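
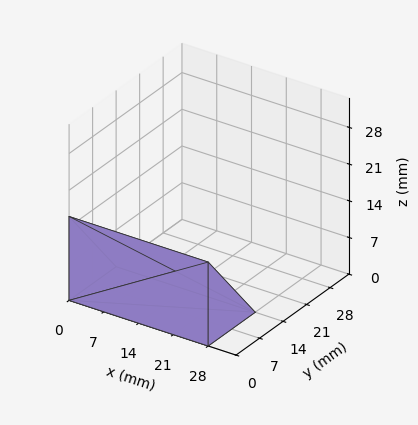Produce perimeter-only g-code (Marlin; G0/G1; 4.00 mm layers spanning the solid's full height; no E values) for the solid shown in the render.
Reading the render: the shape is a wedge (ramp): 28 × 14 mm base, rising to 16 mm along the y=0 edge and sloping linearly to z=0 at y=14 (dimensions read to the nearest mm from the axis ticks). For the g-code, the solid's height is divided into equal slices at the stated Δz and each level perimeter traced with G1 moves after a G0 lift.

; perimeter-only toolpath
G21 ; units = mm
G90 ; absolute positioning
G28 ; home
; layer 1
G0 Z4.00
G0 X0.00 Y0.00
G1 X28.00 Y0.00
G1 X28.00 Y10.50
G1 X0.00 Y10.50
G1 X0.00 Y0.00
; layer 2
G0 Z8.00
G0 X0.00 Y0.00
G1 X28.00 Y0.00
G1 X28.00 Y7.00
G1 X0.00 Y7.00
G1 X0.00 Y0.00
; layer 3
G0 Z12.00
G0 X0.00 Y0.00
G1 X28.00 Y0.00
G1 X28.00 Y3.50
G1 X0.00 Y3.50
G1 X0.00 Y0.00
M2 ; end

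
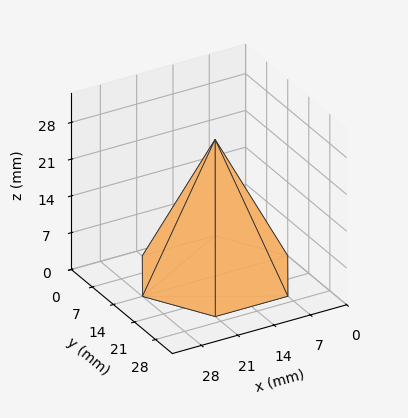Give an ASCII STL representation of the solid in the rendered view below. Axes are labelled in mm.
Reading the render: the shape is a regular 6-sided pyramid, base circumscribed radius ≈ 14 mm, apex at z ≈ 26 mm (dimensions read to the nearest mm from the axis ticks). For the STL, each face is triangulated and given an outward normal.

solid part
  facet normal 0.0000 0.0000 -1.0000
    outer loop
      vertex 7.00 26.12 0.00
      vertex 21.00 26.12 0.00
      vertex 28.00 14.00 0.00
    endloop
  endfacet
  facet normal 0.0000 0.0000 -1.0000
    outer loop
      vertex 0.00 14.00 0.00
      vertex 7.00 26.12 0.00
      vertex 28.00 14.00 0.00
    endloop
  endfacet
  facet normal 0.0000 0.0000 -1.0000
    outer loop
      vertex 7.00 1.88 0.00
      vertex 0.00 14.00 0.00
      vertex 28.00 14.00 0.00
    endloop
  endfacet
  facet normal 0.0000 0.0000 -1.0000
    outer loop
      vertex 21.00 1.88 0.00
      vertex 7.00 1.88 0.00
      vertex 28.00 14.00 0.00
    endloop
  endfacet
  facet normal 0.7848 0.4533 0.4226
    outer loop
      vertex 28.00 14.00 0.00
      vertex 21.00 26.12 0.00
      vertex 14.00 14.00 26.00
    endloop
  endfacet
  facet normal 0.0000 0.9064 0.4225
    outer loop
      vertex 21.00 26.12 0.00
      vertex 7.00 26.12 0.00
      vertex 14.00 14.00 26.00
    endloop
  endfacet
  facet normal -0.7848 0.4533 0.4226
    outer loop
      vertex 7.00 26.12 0.00
      vertex 0.00 14.00 0.00
      vertex 14.00 14.00 26.00
    endloop
  endfacet
  facet normal -0.7848 -0.4533 0.4226
    outer loop
      vertex 0.00 14.00 0.00
      vertex 7.00 1.88 0.00
      vertex 14.00 14.00 26.00
    endloop
  endfacet
  facet normal 0.0000 -0.9064 0.4225
    outer loop
      vertex 7.00 1.88 0.00
      vertex 21.00 1.88 0.00
      vertex 14.00 14.00 26.00
    endloop
  endfacet
  facet normal 0.7848 -0.4533 0.4226
    outer loop
      vertex 21.00 1.88 0.00
      vertex 28.00 14.00 0.00
      vertex 14.00 14.00 26.00
    endloop
  endfacet
endsolid part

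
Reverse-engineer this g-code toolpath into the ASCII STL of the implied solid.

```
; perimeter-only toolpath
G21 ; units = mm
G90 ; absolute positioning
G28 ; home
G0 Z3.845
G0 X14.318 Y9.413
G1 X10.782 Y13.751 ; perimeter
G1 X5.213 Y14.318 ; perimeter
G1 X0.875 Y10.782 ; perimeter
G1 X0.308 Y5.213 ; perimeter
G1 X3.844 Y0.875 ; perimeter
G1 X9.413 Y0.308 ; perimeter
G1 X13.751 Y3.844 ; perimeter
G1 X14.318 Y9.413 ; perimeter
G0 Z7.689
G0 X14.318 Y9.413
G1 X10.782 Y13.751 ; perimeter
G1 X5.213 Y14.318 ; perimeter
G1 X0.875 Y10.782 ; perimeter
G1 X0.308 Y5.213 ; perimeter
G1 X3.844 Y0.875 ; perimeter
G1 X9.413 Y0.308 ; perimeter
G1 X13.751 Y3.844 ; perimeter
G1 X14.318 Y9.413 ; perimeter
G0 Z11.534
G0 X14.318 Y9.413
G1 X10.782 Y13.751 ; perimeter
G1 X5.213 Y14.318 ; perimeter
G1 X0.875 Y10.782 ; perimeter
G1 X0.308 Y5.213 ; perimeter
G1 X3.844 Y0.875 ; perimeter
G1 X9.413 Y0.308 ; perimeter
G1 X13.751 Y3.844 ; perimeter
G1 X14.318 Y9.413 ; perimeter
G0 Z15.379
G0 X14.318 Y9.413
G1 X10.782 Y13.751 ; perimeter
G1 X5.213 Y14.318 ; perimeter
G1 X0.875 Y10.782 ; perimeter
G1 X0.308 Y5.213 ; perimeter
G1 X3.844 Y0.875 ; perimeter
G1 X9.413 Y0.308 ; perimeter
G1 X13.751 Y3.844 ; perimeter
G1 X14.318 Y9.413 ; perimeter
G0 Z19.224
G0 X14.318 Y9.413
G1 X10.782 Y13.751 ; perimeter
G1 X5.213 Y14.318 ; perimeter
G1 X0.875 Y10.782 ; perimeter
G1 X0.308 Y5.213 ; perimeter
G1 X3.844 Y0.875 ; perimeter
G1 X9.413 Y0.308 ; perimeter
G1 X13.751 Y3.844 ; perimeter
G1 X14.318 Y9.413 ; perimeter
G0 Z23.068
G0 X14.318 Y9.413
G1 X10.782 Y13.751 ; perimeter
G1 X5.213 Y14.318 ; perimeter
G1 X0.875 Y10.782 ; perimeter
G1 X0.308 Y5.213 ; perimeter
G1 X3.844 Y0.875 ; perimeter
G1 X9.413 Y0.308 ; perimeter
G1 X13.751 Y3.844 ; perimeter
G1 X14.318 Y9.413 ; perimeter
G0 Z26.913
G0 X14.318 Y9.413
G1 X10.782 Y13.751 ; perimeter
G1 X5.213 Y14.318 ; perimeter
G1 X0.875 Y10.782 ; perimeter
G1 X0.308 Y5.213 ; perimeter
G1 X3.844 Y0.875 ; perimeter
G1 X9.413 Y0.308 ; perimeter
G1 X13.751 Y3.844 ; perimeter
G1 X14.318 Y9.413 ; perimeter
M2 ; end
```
solid part
  facet normal 0.0000 0.0000 -1.0000
    outer loop
      vertex 5.213 14.318 0.000
      vertex 10.782 13.751 0.000
      vertex 14.318 9.413 0.000
    endloop
  endfacet
  facet normal 0.0000 0.0000 -1.0000
    outer loop
      vertex 0.875 10.782 0.000
      vertex 5.213 14.318 0.000
      vertex 14.318 9.413 0.000
    endloop
  endfacet
  facet normal 0.0000 0.0000 -1.0000
    outer loop
      vertex 0.308 5.213 0.000
      vertex 0.875 10.782 0.000
      vertex 14.318 9.413 0.000
    endloop
  endfacet
  facet normal 0.0000 0.0000 -1.0000
    outer loop
      vertex 3.844 0.875 0.000
      vertex 0.308 5.213 0.000
      vertex 14.318 9.413 0.000
    endloop
  endfacet
  facet normal 0.0000 0.0000 -1.0000
    outer loop
      vertex 9.413 0.308 0.000
      vertex 3.844 0.875 0.000
      vertex 14.318 9.413 0.000
    endloop
  endfacet
  facet normal 0.0000 0.0000 -1.0000
    outer loop
      vertex 13.751 3.844 0.000
      vertex 9.413 0.308 0.000
      vertex 14.318 9.413 0.000
    endloop
  endfacet
  facet normal 0.0000 0.0000 1.0000
    outer loop
      vertex 14.318 9.413 26.913
      vertex 10.782 13.751 26.913
      vertex 5.213 14.318 26.913
    endloop
  endfacet
  facet normal 0.0000 0.0000 1.0000
    outer loop
      vertex 14.318 9.413 26.913
      vertex 5.213 14.318 26.913
      vertex 0.875 10.782 26.913
    endloop
  endfacet
  facet normal 0.0000 0.0000 1.0000
    outer loop
      vertex 14.318 9.413 26.913
      vertex 0.875 10.782 26.913
      vertex 0.308 5.213 26.913
    endloop
  endfacet
  facet normal 0.0000 0.0000 1.0000
    outer loop
      vertex 14.318 9.413 26.913
      vertex 0.308 5.213 26.913
      vertex 3.844 0.875 26.913
    endloop
  endfacet
  facet normal 0.0000 0.0000 1.0000
    outer loop
      vertex 14.318 9.413 26.913
      vertex 3.844 0.875 26.913
      vertex 9.413 0.308 26.913
    endloop
  endfacet
  facet normal 0.0000 0.0000 1.0000
    outer loop
      vertex 14.318 9.413 26.913
      vertex 9.413 0.308 26.913
      vertex 13.751 3.844 26.913
    endloop
  endfacet
  facet normal 0.7751 0.6318 0.0000
    outer loop
      vertex 14.318 9.413 0.000
      vertex 10.782 13.751 0.000
      vertex 10.782 13.751 26.913
    endloop
  endfacet
  facet normal 0.7751 0.6318 0.0000
    outer loop
      vertex 14.318 9.413 0.000
      vertex 10.782 13.751 26.913
      vertex 14.318 9.413 26.913
    endloop
  endfacet
  facet normal 0.1013 0.9949 0.0000
    outer loop
      vertex 10.782 13.751 0.000
      vertex 5.213 14.318 0.000
      vertex 5.213 14.318 26.913
    endloop
  endfacet
  facet normal 0.1013 0.9949 0.0000
    outer loop
      vertex 10.782 13.751 0.000
      vertex 5.213 14.318 26.913
      vertex 10.782 13.751 26.913
    endloop
  endfacet
  facet normal -0.6318 0.7751 0.0000
    outer loop
      vertex 5.213 14.318 0.000
      vertex 0.875 10.782 0.000
      vertex 0.875 10.782 26.913
    endloop
  endfacet
  facet normal -0.6318 0.7751 0.0000
    outer loop
      vertex 5.213 14.318 0.000
      vertex 0.875 10.782 26.913
      vertex 5.213 14.318 26.913
    endloop
  endfacet
  facet normal -0.9949 0.1013 0.0000
    outer loop
      vertex 0.875 10.782 0.000
      vertex 0.308 5.213 0.000
      vertex 0.308 5.213 26.913
    endloop
  endfacet
  facet normal -0.9949 0.1013 0.0000
    outer loop
      vertex 0.875 10.782 0.000
      vertex 0.308 5.213 26.913
      vertex 0.875 10.782 26.913
    endloop
  endfacet
  facet normal -0.7751 -0.6318 0.0000
    outer loop
      vertex 0.308 5.213 0.000
      vertex 3.844 0.875 0.000
      vertex 3.844 0.875 26.913
    endloop
  endfacet
  facet normal -0.7751 -0.6318 0.0000
    outer loop
      vertex 0.308 5.213 0.000
      vertex 3.844 0.875 26.913
      vertex 0.308 5.213 26.913
    endloop
  endfacet
  facet normal -0.1013 -0.9949 0.0000
    outer loop
      vertex 3.844 0.875 0.000
      vertex 9.413 0.308 0.000
      vertex 9.413 0.308 26.913
    endloop
  endfacet
  facet normal -0.1013 -0.9949 0.0000
    outer loop
      vertex 3.844 0.875 0.000
      vertex 9.413 0.308 26.913
      vertex 3.844 0.875 26.913
    endloop
  endfacet
  facet normal 0.6318 -0.7751 0.0000
    outer loop
      vertex 9.413 0.308 0.000
      vertex 13.751 3.844 0.000
      vertex 13.751 3.844 26.913
    endloop
  endfacet
  facet normal 0.6318 -0.7751 0.0000
    outer loop
      vertex 9.413 0.308 0.000
      vertex 13.751 3.844 26.913
      vertex 9.413 0.308 26.913
    endloop
  endfacet
  facet normal 0.9949 -0.1013 0.0000
    outer loop
      vertex 13.751 3.844 0.000
      vertex 14.318 9.413 0.000
      vertex 14.318 9.413 26.913
    endloop
  endfacet
  facet normal 0.9949 -0.1013 0.0000
    outer loop
      vertex 13.751 3.844 0.000
      vertex 14.318 9.413 26.913
      vertex 13.751 3.844 26.913
    endloop
  endfacet
endsolid part

The G0 Z moves step by Δz≈3.845 mm. Every layer's G1 loop is the same polygon, so the solid is a straight extrusion of it from z=0 to z≈26.9. Closing with flat bottom and top caps and triangulating gives 28 facets — a regular 8-sided prism (a cylinder approximated with 8 flat sides), circumscribed radius ≈ 7.31 mm, height ≈ 26.9 mm.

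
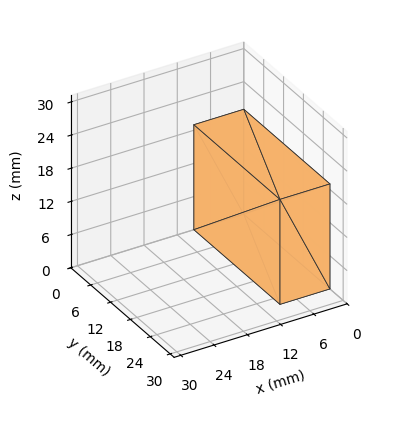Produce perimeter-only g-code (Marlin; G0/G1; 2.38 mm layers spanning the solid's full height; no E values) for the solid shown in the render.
Reading the render: the shape is a rectangular box, roughly 9 × 26 mm footprint and 19 mm tall (dimensions read to the nearest mm from the axis ticks). For the g-code, the solid's height is divided into equal slices at the stated Δz and each level perimeter traced with G1 moves after a G0 lift.

; perimeter-only toolpath
G21 ; units = mm
G90 ; absolute positioning
G28 ; home
; layer 1
G0 Z2.38
G0 X0.00 Y0.00
G1 X9.00 Y0.00
G1 X9.00 Y26.00
G1 X0.00 Y26.00
G1 X0.00 Y0.00
; layer 2
G0 Z4.75
G0 X0.00 Y0.00
G1 X9.00 Y0.00
G1 X9.00 Y26.00
G1 X0.00 Y26.00
G1 X0.00 Y0.00
; layer 3
G0 Z7.12
G0 X0.00 Y0.00
G1 X9.00 Y0.00
G1 X9.00 Y26.00
G1 X0.00 Y26.00
G1 X0.00 Y0.00
; layer 4
G0 Z9.50
G0 X0.00 Y0.00
G1 X9.00 Y0.00
G1 X9.00 Y26.00
G1 X0.00 Y26.00
G1 X0.00 Y0.00
; layer 5
G0 Z11.88
G0 X0.00 Y0.00
G1 X9.00 Y0.00
G1 X9.00 Y26.00
G1 X0.00 Y26.00
G1 X0.00 Y0.00
; layer 6
G0 Z14.25
G0 X0.00 Y0.00
G1 X9.00 Y0.00
G1 X9.00 Y26.00
G1 X0.00 Y26.00
G1 X0.00 Y0.00
; layer 7
G0 Z16.62
G0 X0.00 Y0.00
G1 X9.00 Y0.00
G1 X9.00 Y26.00
G1 X0.00 Y26.00
G1 X0.00 Y0.00
; layer 8
G0 Z19.00
G0 X0.00 Y0.00
G1 X9.00 Y0.00
G1 X9.00 Y26.00
G1 X0.00 Y26.00
G1 X0.00 Y0.00
M2 ; end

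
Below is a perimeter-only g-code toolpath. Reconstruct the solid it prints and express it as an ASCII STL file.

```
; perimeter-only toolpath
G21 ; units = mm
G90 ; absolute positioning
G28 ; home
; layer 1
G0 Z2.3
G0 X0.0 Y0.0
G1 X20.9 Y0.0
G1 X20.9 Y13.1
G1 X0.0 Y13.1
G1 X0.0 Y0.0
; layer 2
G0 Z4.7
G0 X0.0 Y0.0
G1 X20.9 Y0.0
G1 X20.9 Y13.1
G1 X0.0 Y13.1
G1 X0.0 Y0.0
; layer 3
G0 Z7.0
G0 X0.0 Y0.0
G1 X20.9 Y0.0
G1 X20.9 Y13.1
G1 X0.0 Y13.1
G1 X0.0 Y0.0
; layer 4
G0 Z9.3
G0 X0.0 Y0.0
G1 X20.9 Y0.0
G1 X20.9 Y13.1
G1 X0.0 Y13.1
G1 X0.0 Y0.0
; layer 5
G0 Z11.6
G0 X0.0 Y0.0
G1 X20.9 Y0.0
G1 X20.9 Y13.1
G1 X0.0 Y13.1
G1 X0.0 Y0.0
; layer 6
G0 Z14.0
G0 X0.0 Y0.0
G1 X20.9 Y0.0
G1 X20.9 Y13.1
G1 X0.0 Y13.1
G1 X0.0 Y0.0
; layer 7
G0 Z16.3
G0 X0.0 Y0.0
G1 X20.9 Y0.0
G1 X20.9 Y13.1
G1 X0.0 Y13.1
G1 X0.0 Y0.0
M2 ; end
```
solid part
  facet normal 0.0000 0.0000 -1.0000
    outer loop
      vertex 20.9 13.1 0.0
      vertex 20.9 0.0 0.0
      vertex 0.0 0.0 0.0
    endloop
  endfacet
  facet normal 0.0000 0.0000 -1.0000
    outer loop
      vertex 0.0 13.1 0.0
      vertex 20.9 13.1 0.0
      vertex 0.0 0.0 0.0
    endloop
  endfacet
  facet normal 0.0000 0.0000 1.0000
    outer loop
      vertex 0.0 0.0 16.3
      vertex 20.9 0.0 16.3
      vertex 20.9 13.1 16.3
    endloop
  endfacet
  facet normal 0.0000 0.0000 1.0000
    outer loop
      vertex 0.0 0.0 16.3
      vertex 20.9 13.1 16.3
      vertex 0.0 13.1 16.3
    endloop
  endfacet
  facet normal 0.0000 -1.0000 0.0000
    outer loop
      vertex 0.0 0.0 0.0
      vertex 20.9 0.0 0.0
      vertex 20.9 0.0 16.3
    endloop
  endfacet
  facet normal 0.0000 -1.0000 0.0000
    outer loop
      vertex 0.0 0.0 0.0
      vertex 20.9 0.0 16.3
      vertex 0.0 0.0 16.3
    endloop
  endfacet
  facet normal 0.0000 1.0000 0.0000
    outer loop
      vertex 20.9 13.1 16.3
      vertex 20.9 13.1 0.0
      vertex 0.0 13.1 0.0
    endloop
  endfacet
  facet normal 0.0000 1.0000 0.0000
    outer loop
      vertex 0.0 13.1 16.3
      vertex 20.9 13.1 16.3
      vertex 0.0 13.1 0.0
    endloop
  endfacet
  facet normal -1.0000 0.0000 0.0000
    outer loop
      vertex 0.0 13.1 16.3
      vertex 0.0 13.1 0.0
      vertex 0.0 0.0 0.0
    endloop
  endfacet
  facet normal -1.0000 0.0000 0.0000
    outer loop
      vertex 0.0 0.0 16.3
      vertex 0.0 13.1 16.3
      vertex 0.0 0.0 0.0
    endloop
  endfacet
  facet normal 1.0000 0.0000 0.0000
    outer loop
      vertex 20.9 0.0 0.0
      vertex 20.9 13.1 0.0
      vertex 20.9 13.1 16.3
    endloop
  endfacet
  facet normal 1.0000 0.0000 0.0000
    outer loop
      vertex 20.9 0.0 0.0
      vertex 20.9 13.1 16.3
      vertex 20.9 0.0 16.3
    endloop
  endfacet
endsolid part

The G0 Z moves step by Δz≈2.3 mm. Every layer's G1 loop is the same polygon, so the solid is a straight extrusion of it from z=0 to z≈16.3. Closing with flat bottom and top caps and triangulating gives 12 facets — a rectangular box, roughly 20.9 × 13.1 mm footprint and 16.3 mm tall.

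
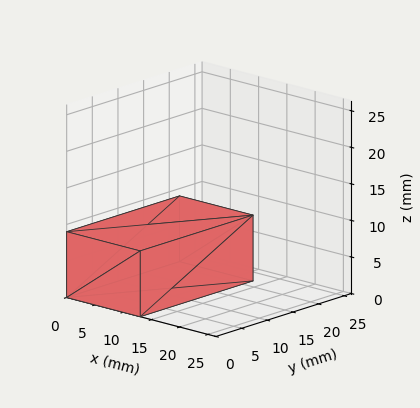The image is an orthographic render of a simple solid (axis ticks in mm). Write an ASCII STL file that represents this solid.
Reading the render: the shape is a rectangular box, roughly 13 × 22 mm footprint and 9 mm tall (dimensions read to the nearest mm from the axis ticks). For the STL, each face is triangulated and given an outward normal.

solid part
  facet normal 0.0000 0.0000 -1.0000
    outer loop
      vertex 13.0 22.0 0.0
      vertex 13.0 0.0 0.0
      vertex 0.0 0.0 0.0
    endloop
  endfacet
  facet normal 0.0000 0.0000 -1.0000
    outer loop
      vertex 0.0 22.0 0.0
      vertex 13.0 22.0 0.0
      vertex 0.0 0.0 0.0
    endloop
  endfacet
  facet normal 0.0000 0.0000 1.0000
    outer loop
      vertex 0.0 0.0 9.0
      vertex 13.0 0.0 9.0
      vertex 13.0 22.0 9.0
    endloop
  endfacet
  facet normal 0.0000 0.0000 1.0000
    outer loop
      vertex 0.0 0.0 9.0
      vertex 13.0 22.0 9.0
      vertex 0.0 22.0 9.0
    endloop
  endfacet
  facet normal 0.0000 -1.0000 0.0000
    outer loop
      vertex 0.0 0.0 0.0
      vertex 13.0 0.0 0.0
      vertex 13.0 0.0 9.0
    endloop
  endfacet
  facet normal 0.0000 -1.0000 0.0000
    outer loop
      vertex 0.0 0.0 0.0
      vertex 13.0 0.0 9.0
      vertex 0.0 0.0 9.0
    endloop
  endfacet
  facet normal 0.0000 1.0000 0.0000
    outer loop
      vertex 13.0 22.0 9.0
      vertex 13.0 22.0 0.0
      vertex 0.0 22.0 0.0
    endloop
  endfacet
  facet normal 0.0000 1.0000 0.0000
    outer loop
      vertex 0.0 22.0 9.0
      vertex 13.0 22.0 9.0
      vertex 0.0 22.0 0.0
    endloop
  endfacet
  facet normal -1.0000 0.0000 0.0000
    outer loop
      vertex 0.0 22.0 9.0
      vertex 0.0 22.0 0.0
      vertex 0.0 0.0 0.0
    endloop
  endfacet
  facet normal -1.0000 0.0000 0.0000
    outer loop
      vertex 0.0 0.0 9.0
      vertex 0.0 22.0 9.0
      vertex 0.0 0.0 0.0
    endloop
  endfacet
  facet normal 1.0000 0.0000 0.0000
    outer loop
      vertex 13.0 0.0 0.0
      vertex 13.0 22.0 0.0
      vertex 13.0 22.0 9.0
    endloop
  endfacet
  facet normal 1.0000 0.0000 0.0000
    outer loop
      vertex 13.0 0.0 0.0
      vertex 13.0 22.0 9.0
      vertex 13.0 0.0 9.0
    endloop
  endfacet
endsolid part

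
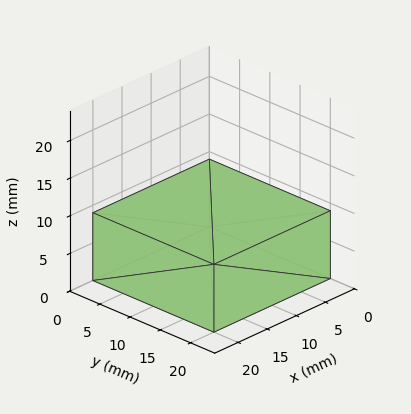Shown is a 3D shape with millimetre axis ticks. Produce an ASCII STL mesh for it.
Reading the render: the shape is a rectangular box, roughly 20 × 20 mm footprint and 9 mm tall (dimensions read to the nearest mm from the axis ticks). For the STL, each face is triangulated and given an outward normal.

solid part
  facet normal 0.0000 0.0000 -1.0000
    outer loop
      vertex 20.000 20.000 0.000
      vertex 20.000 0.000 0.000
      vertex 0.000 0.000 0.000
    endloop
  endfacet
  facet normal 0.0000 0.0000 -1.0000
    outer loop
      vertex 0.000 20.000 0.000
      vertex 20.000 20.000 0.000
      vertex 0.000 0.000 0.000
    endloop
  endfacet
  facet normal 0.0000 0.0000 1.0000
    outer loop
      vertex 0.000 0.000 9.000
      vertex 20.000 0.000 9.000
      vertex 20.000 20.000 9.000
    endloop
  endfacet
  facet normal 0.0000 0.0000 1.0000
    outer loop
      vertex 0.000 0.000 9.000
      vertex 20.000 20.000 9.000
      vertex 0.000 20.000 9.000
    endloop
  endfacet
  facet normal 0.0000 -1.0000 0.0000
    outer loop
      vertex 0.000 0.000 0.000
      vertex 20.000 0.000 0.000
      vertex 20.000 0.000 9.000
    endloop
  endfacet
  facet normal 0.0000 -1.0000 0.0000
    outer loop
      vertex 0.000 0.000 0.000
      vertex 20.000 0.000 9.000
      vertex 0.000 0.000 9.000
    endloop
  endfacet
  facet normal 0.0000 1.0000 0.0000
    outer loop
      vertex 20.000 20.000 9.000
      vertex 20.000 20.000 0.000
      vertex 0.000 20.000 0.000
    endloop
  endfacet
  facet normal 0.0000 1.0000 0.0000
    outer loop
      vertex 0.000 20.000 9.000
      vertex 20.000 20.000 9.000
      vertex 0.000 20.000 0.000
    endloop
  endfacet
  facet normal -1.0000 0.0000 0.0000
    outer loop
      vertex 0.000 20.000 9.000
      vertex 0.000 20.000 0.000
      vertex 0.000 0.000 0.000
    endloop
  endfacet
  facet normal -1.0000 0.0000 0.0000
    outer loop
      vertex 0.000 0.000 9.000
      vertex 0.000 20.000 9.000
      vertex 0.000 0.000 0.000
    endloop
  endfacet
  facet normal 1.0000 0.0000 0.0000
    outer loop
      vertex 20.000 0.000 0.000
      vertex 20.000 20.000 0.000
      vertex 20.000 20.000 9.000
    endloop
  endfacet
  facet normal 1.0000 0.0000 0.0000
    outer loop
      vertex 20.000 0.000 0.000
      vertex 20.000 20.000 9.000
      vertex 20.000 0.000 9.000
    endloop
  endfacet
endsolid part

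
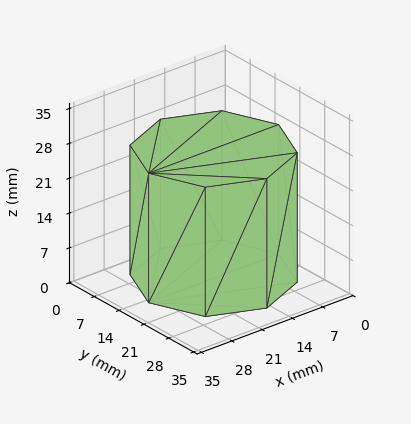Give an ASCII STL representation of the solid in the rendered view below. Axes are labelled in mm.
Reading the render: the shape is a regular 8-sided prism (a cylinder approximated with 8 flat sides), circumscribed radius ≈ 15 mm, height ≈ 26 mm (dimensions read to the nearest mm from the axis ticks). For the STL, each face is triangulated and given an outward normal.

solid part
  facet normal 0.0000 0.0000 -1.0000
    outer loop
      vertex 15.00 30.00 0.00
      vertex 25.61 25.61 0.00
      vertex 30.00 15.00 0.00
    endloop
  endfacet
  facet normal 0.0000 0.0000 -1.0000
    outer loop
      vertex 4.39 25.61 0.00
      vertex 15.00 30.00 0.00
      vertex 30.00 15.00 0.00
    endloop
  endfacet
  facet normal 0.0000 0.0000 -1.0000
    outer loop
      vertex 0.00 15.00 0.00
      vertex 4.39 25.61 0.00
      vertex 30.00 15.00 0.00
    endloop
  endfacet
  facet normal 0.0000 0.0000 -1.0000
    outer loop
      vertex 4.39 4.39 0.00
      vertex 0.00 15.00 0.00
      vertex 30.00 15.00 0.00
    endloop
  endfacet
  facet normal 0.0000 0.0000 -1.0000
    outer loop
      vertex 15.00 0.00 0.00
      vertex 4.39 4.39 0.00
      vertex 30.00 15.00 0.00
    endloop
  endfacet
  facet normal 0.0000 0.0000 -1.0000
    outer loop
      vertex 25.61 4.39 0.00
      vertex 15.00 0.00 0.00
      vertex 30.00 15.00 0.00
    endloop
  endfacet
  facet normal 0.0000 0.0000 1.0000
    outer loop
      vertex 30.00 15.00 26.00
      vertex 25.61 25.61 26.00
      vertex 15.00 30.00 26.00
    endloop
  endfacet
  facet normal 0.0000 0.0000 1.0000
    outer loop
      vertex 30.00 15.00 26.00
      vertex 15.00 30.00 26.00
      vertex 4.39 25.61 26.00
    endloop
  endfacet
  facet normal 0.0000 0.0000 1.0000
    outer loop
      vertex 30.00 15.00 26.00
      vertex 4.39 25.61 26.00
      vertex 0.00 15.00 26.00
    endloop
  endfacet
  facet normal 0.0000 0.0000 1.0000
    outer loop
      vertex 30.00 15.00 26.00
      vertex 0.00 15.00 26.00
      vertex 4.39 4.39 26.00
    endloop
  endfacet
  facet normal 0.0000 0.0000 1.0000
    outer loop
      vertex 30.00 15.00 26.00
      vertex 4.39 4.39 26.00
      vertex 15.00 0.00 26.00
    endloop
  endfacet
  facet normal 0.0000 0.0000 1.0000
    outer loop
      vertex 30.00 15.00 26.00
      vertex 15.00 0.00 26.00
      vertex 25.61 4.39 26.00
    endloop
  endfacet
  facet normal 0.9240 0.3823 0.0000
    outer loop
      vertex 30.00 15.00 0.00
      vertex 25.61 25.61 0.00
      vertex 25.61 25.61 26.00
    endloop
  endfacet
  facet normal 0.9240 0.3823 0.0000
    outer loop
      vertex 30.00 15.00 0.00
      vertex 25.61 25.61 26.00
      vertex 30.00 15.00 26.00
    endloop
  endfacet
  facet normal 0.3823 0.9240 0.0000
    outer loop
      vertex 25.61 25.61 0.00
      vertex 15.00 30.00 0.00
      vertex 15.00 30.00 26.00
    endloop
  endfacet
  facet normal 0.3823 0.9240 0.0000
    outer loop
      vertex 25.61 25.61 0.00
      vertex 15.00 30.00 26.00
      vertex 25.61 25.61 26.00
    endloop
  endfacet
  facet normal -0.3823 0.9240 0.0000
    outer loop
      vertex 15.00 30.00 0.00
      vertex 4.39 25.61 0.00
      vertex 4.39 25.61 26.00
    endloop
  endfacet
  facet normal -0.3823 0.9240 0.0000
    outer loop
      vertex 15.00 30.00 0.00
      vertex 4.39 25.61 26.00
      vertex 15.00 30.00 26.00
    endloop
  endfacet
  facet normal -0.9240 0.3823 0.0000
    outer loop
      vertex 4.39 25.61 0.00
      vertex 0.00 15.00 0.00
      vertex 0.00 15.00 26.00
    endloop
  endfacet
  facet normal -0.9240 0.3823 0.0000
    outer loop
      vertex 4.39 25.61 0.00
      vertex 0.00 15.00 26.00
      vertex 4.39 25.61 26.00
    endloop
  endfacet
  facet normal -0.9240 -0.3823 0.0000
    outer loop
      vertex 0.00 15.00 0.00
      vertex 4.39 4.39 0.00
      vertex 4.39 4.39 26.00
    endloop
  endfacet
  facet normal -0.9240 -0.3823 0.0000
    outer loop
      vertex 0.00 15.00 0.00
      vertex 4.39 4.39 26.00
      vertex 0.00 15.00 26.00
    endloop
  endfacet
  facet normal -0.3823 -0.9240 0.0000
    outer loop
      vertex 4.39 4.39 0.00
      vertex 15.00 0.00 0.00
      vertex 15.00 0.00 26.00
    endloop
  endfacet
  facet normal -0.3823 -0.9240 0.0000
    outer loop
      vertex 4.39 4.39 0.00
      vertex 15.00 0.00 26.00
      vertex 4.39 4.39 26.00
    endloop
  endfacet
  facet normal 0.3823 -0.9240 0.0000
    outer loop
      vertex 15.00 0.00 0.00
      vertex 25.61 4.39 0.00
      vertex 25.61 4.39 26.00
    endloop
  endfacet
  facet normal 0.3823 -0.9240 0.0000
    outer loop
      vertex 15.00 0.00 0.00
      vertex 25.61 4.39 26.00
      vertex 15.00 0.00 26.00
    endloop
  endfacet
  facet normal 0.9240 -0.3823 0.0000
    outer loop
      vertex 25.61 4.39 0.00
      vertex 30.00 15.00 0.00
      vertex 30.00 15.00 26.00
    endloop
  endfacet
  facet normal 0.9240 -0.3823 0.0000
    outer loop
      vertex 25.61 4.39 0.00
      vertex 30.00 15.00 26.00
      vertex 25.61 4.39 26.00
    endloop
  endfacet
endsolid part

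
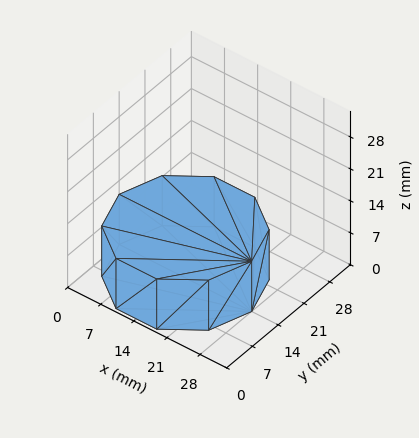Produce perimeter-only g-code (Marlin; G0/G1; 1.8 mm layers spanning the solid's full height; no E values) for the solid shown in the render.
Reading the render: the shape is a regular 10-sided prism (a cylinder approximated with 10 flat sides), circumscribed radius ≈ 14 mm, height ≈ 11 mm (dimensions read to the nearest mm from the axis ticks). For the g-code, the solid's height is divided into equal slices at the stated Δz and each level perimeter traced with G1 moves after a G0 lift.

; perimeter-only toolpath
G21 ; units = mm
G90 ; absolute positioning
G28 ; home
; layer 1
G0 Z1.8
G0 X28.0 Y14.0
G1 X25.3 Y22.2
G1 X18.3 Y27.3
G1 X9.7 Y27.3
G1 X2.7 Y22.2
G1 X0.0 Y14.0
G1 X2.7 Y5.8
G1 X9.7 Y0.7
G1 X18.3 Y0.7
G1 X25.3 Y5.8
G1 X28.0 Y14.0
; layer 2
G0 Z3.7
G0 X28.0 Y14.0
G1 X25.3 Y22.2
G1 X18.3 Y27.3
G1 X9.7 Y27.3
G1 X2.7 Y22.2
G1 X0.0 Y14.0
G1 X2.7 Y5.8
G1 X9.7 Y0.7
G1 X18.3 Y0.7
G1 X25.3 Y5.8
G1 X28.0 Y14.0
; layer 3
G0 Z5.5
G0 X28.0 Y14.0
G1 X25.3 Y22.2
G1 X18.3 Y27.3
G1 X9.7 Y27.3
G1 X2.7 Y22.2
G1 X0.0 Y14.0
G1 X2.7 Y5.8
G1 X9.7 Y0.7
G1 X18.3 Y0.7
G1 X25.3 Y5.8
G1 X28.0 Y14.0
; layer 4
G0 Z7.3
G0 X28.0 Y14.0
G1 X25.3 Y22.2
G1 X18.3 Y27.3
G1 X9.7 Y27.3
G1 X2.7 Y22.2
G1 X0.0 Y14.0
G1 X2.7 Y5.8
G1 X9.7 Y0.7
G1 X18.3 Y0.7
G1 X25.3 Y5.8
G1 X28.0 Y14.0
; layer 5
G0 Z9.2
G0 X28.0 Y14.0
G1 X25.3 Y22.2
G1 X18.3 Y27.3
G1 X9.7 Y27.3
G1 X2.7 Y22.2
G1 X0.0 Y14.0
G1 X2.7 Y5.8
G1 X9.7 Y0.7
G1 X18.3 Y0.7
G1 X25.3 Y5.8
G1 X28.0 Y14.0
; layer 6
G0 Z11.0
G0 X28.0 Y14.0
G1 X25.3 Y22.2
G1 X18.3 Y27.3
G1 X9.7 Y27.3
G1 X2.7 Y22.2
G1 X0.0 Y14.0
G1 X2.7 Y5.8
G1 X9.7 Y0.7
G1 X18.3 Y0.7
G1 X25.3 Y5.8
G1 X28.0 Y14.0
M2 ; end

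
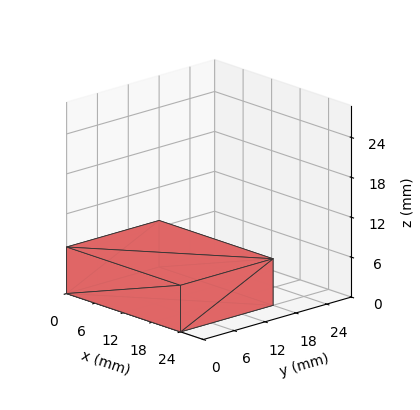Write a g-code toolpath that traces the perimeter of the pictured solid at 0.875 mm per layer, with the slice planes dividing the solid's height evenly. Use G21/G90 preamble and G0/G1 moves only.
Reading the render: the shape is a rectangular box, roughly 24 × 18 mm footprint and 7 mm tall (dimensions read to the nearest mm from the axis ticks). For the g-code, the solid's height is divided into equal slices at the stated Δz and each level perimeter traced with G1 moves after a G0 lift.

; perimeter-only toolpath
G21 ; units = mm
G90 ; absolute positioning
G28 ; home
; layer 1
G0 Z0.875
G0 X0.000 Y0.000
G1 X24.000 Y0.000
G1 X24.000 Y18.000
G1 X0.000 Y18.000
G1 X0.000 Y0.000
; layer 2
G0 Z1.750
G0 X0.000 Y0.000
G1 X24.000 Y0.000
G1 X24.000 Y18.000
G1 X0.000 Y18.000
G1 X0.000 Y0.000
; layer 3
G0 Z2.625
G0 X0.000 Y0.000
G1 X24.000 Y0.000
G1 X24.000 Y18.000
G1 X0.000 Y18.000
G1 X0.000 Y0.000
; layer 4
G0 Z3.500
G0 X0.000 Y0.000
G1 X24.000 Y0.000
G1 X24.000 Y18.000
G1 X0.000 Y18.000
G1 X0.000 Y0.000
; layer 5
G0 Z4.375
G0 X0.000 Y0.000
G1 X24.000 Y0.000
G1 X24.000 Y18.000
G1 X0.000 Y18.000
G1 X0.000 Y0.000
; layer 6
G0 Z5.250
G0 X0.000 Y0.000
G1 X24.000 Y0.000
G1 X24.000 Y18.000
G1 X0.000 Y18.000
G1 X0.000 Y0.000
; layer 7
G0 Z6.125
G0 X0.000 Y0.000
G1 X24.000 Y0.000
G1 X24.000 Y18.000
G1 X0.000 Y18.000
G1 X0.000 Y0.000
; layer 8
G0 Z7.000
G0 X0.000 Y0.000
G1 X24.000 Y0.000
G1 X24.000 Y18.000
G1 X0.000 Y18.000
G1 X0.000 Y0.000
M2 ; end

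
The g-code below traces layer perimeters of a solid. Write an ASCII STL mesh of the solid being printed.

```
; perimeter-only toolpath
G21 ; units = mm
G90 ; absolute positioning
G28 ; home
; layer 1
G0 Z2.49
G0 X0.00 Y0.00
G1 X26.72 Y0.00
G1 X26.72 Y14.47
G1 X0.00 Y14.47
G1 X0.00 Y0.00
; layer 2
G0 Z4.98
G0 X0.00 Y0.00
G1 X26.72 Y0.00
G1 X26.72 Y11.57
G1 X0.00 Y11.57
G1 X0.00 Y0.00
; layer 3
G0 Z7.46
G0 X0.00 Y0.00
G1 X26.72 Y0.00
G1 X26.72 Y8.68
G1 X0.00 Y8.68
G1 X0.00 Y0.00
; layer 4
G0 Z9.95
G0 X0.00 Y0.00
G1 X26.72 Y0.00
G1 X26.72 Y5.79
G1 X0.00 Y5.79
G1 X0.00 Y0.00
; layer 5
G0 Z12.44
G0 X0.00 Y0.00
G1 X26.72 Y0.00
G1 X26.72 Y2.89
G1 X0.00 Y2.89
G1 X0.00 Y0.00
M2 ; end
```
solid part
  facet normal 0.0000 0.0000 -1.0000
    outer loop
      vertex 26.72 17.36 0.00
      vertex 26.72 0.00 0.00
      vertex 0.00 0.00 0.00
    endloop
  endfacet
  facet normal 0.0000 0.0000 -1.0000
    outer loop
      vertex 0.00 17.36 0.00
      vertex 26.72 17.36 0.00
      vertex 0.00 0.00 0.00
    endloop
  endfacet
  facet normal 0.0000 -1.0000 0.0000
    outer loop
      vertex 0.00 0.00 0.00
      vertex 26.72 0.00 0.00
      vertex 26.72 0.00 14.93
    endloop
  endfacet
  facet normal 0.0000 -1.0000 0.0000
    outer loop
      vertex 0.00 0.00 0.00
      vertex 26.72 0.00 14.93
      vertex 0.00 0.00 14.93
    endloop
  endfacet
  facet normal 0.0000 0.6520 0.7582
    outer loop
      vertex 0.00 0.00 14.93
      vertex 26.72 0.00 14.93
      vertex 26.72 17.36 0.00
    endloop
  endfacet
  facet normal 0.0000 0.6520 0.7582
    outer loop
      vertex 0.00 0.00 14.93
      vertex 26.72 17.36 0.00
      vertex 0.00 17.36 0.00
    endloop
  endfacet
  facet normal -1.0000 0.0000 0.0000
    outer loop
      vertex 0.00 0.00 14.93
      vertex 0.00 17.36 0.00
      vertex 0.00 0.00 0.00
    endloop
  endfacet
  facet normal 1.0000 0.0000 0.0000
    outer loop
      vertex 26.72 0.00 0.00
      vertex 26.72 17.36 0.00
      vertex 26.72 0.00 14.93
    endloop
  endfacet
endsolid part

The G0 Z moves step by Δz≈2.49 mm. The G1 loops shrink linearly with z, so the solid tapers from its base footprint up to z≈14.9. Closing with a flat bottom cap and the tapered top and triangulating gives 8 facets — a wedge (ramp): 26.7 × 17.4 mm base, rising to 14.9 mm along the y=0 edge and sloping linearly to z=0 at y=17.4.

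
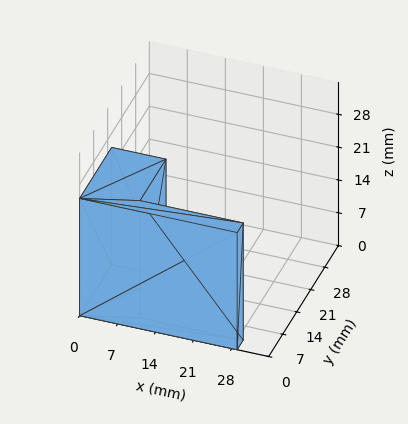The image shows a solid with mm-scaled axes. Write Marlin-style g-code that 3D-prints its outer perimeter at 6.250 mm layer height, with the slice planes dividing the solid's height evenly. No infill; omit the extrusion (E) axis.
Reading the render: the shape is an L-shaped prism: outer 29 × 16 mm, arm thicknesses ≈ 3 mm (horizontal) and 10 mm (vertical), extruded 25 mm in z (dimensions read to the nearest mm from the axis ticks). For the g-code, the solid's height is divided into equal slices at the stated Δz and each level perimeter traced with G1 moves after a G0 lift.

; perimeter-only toolpath
G21 ; units = mm
G90 ; absolute positioning
G28 ; home
; layer 1
G0 Z6.250
G0 X0.000 Y0.000
G1 X29.000 Y0.000
G1 X29.000 Y3.000
G1 X10.000 Y3.000
G1 X10.000 Y16.000
G1 X0.000 Y16.000
G1 X0.000 Y0.000
; layer 2
G0 Z12.500
G0 X0.000 Y0.000
G1 X29.000 Y0.000
G1 X29.000 Y3.000
G1 X10.000 Y3.000
G1 X10.000 Y16.000
G1 X0.000 Y16.000
G1 X0.000 Y0.000
; layer 3
G0 Z18.750
G0 X0.000 Y0.000
G1 X29.000 Y0.000
G1 X29.000 Y3.000
G1 X10.000 Y3.000
G1 X10.000 Y16.000
G1 X0.000 Y16.000
G1 X0.000 Y0.000
; layer 4
G0 Z25.000
G0 X0.000 Y0.000
G1 X29.000 Y0.000
G1 X29.000 Y3.000
G1 X10.000 Y3.000
G1 X10.000 Y16.000
G1 X0.000 Y16.000
G1 X0.000 Y0.000
M2 ; end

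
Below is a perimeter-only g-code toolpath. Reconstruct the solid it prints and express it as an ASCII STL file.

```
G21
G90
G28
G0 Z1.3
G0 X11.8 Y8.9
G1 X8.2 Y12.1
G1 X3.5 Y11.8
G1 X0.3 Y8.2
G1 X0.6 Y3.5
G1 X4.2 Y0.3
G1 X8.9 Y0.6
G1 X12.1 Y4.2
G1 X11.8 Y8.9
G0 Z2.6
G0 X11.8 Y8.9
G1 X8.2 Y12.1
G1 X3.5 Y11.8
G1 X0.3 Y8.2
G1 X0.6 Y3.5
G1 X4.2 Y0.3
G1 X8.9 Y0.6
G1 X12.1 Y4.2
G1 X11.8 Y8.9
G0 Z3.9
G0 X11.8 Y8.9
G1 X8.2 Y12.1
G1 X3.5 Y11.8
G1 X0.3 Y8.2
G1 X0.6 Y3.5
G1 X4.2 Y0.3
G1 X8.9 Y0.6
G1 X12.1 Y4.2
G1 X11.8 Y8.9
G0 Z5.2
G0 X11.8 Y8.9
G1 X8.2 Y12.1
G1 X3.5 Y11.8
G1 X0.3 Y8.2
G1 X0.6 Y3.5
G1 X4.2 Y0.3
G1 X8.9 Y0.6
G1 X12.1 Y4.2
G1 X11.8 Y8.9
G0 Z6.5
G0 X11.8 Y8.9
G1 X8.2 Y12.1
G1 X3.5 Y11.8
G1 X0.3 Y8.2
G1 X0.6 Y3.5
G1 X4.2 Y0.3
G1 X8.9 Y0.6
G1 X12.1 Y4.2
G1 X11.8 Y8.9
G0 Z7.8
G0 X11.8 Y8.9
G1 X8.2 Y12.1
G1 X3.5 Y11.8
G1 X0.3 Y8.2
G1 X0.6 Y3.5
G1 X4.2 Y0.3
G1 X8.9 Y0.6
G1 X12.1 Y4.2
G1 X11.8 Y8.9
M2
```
solid part
  facet normal 0.0000 0.0000 -1.0000
    outer loop
      vertex 3.5 11.8 0.0
      vertex 8.2 12.1 0.0
      vertex 11.8 8.9 0.0
    endloop
  endfacet
  facet normal 0.0000 0.0000 -1.0000
    outer loop
      vertex 0.3 8.2 0.0
      vertex 3.5 11.8 0.0
      vertex 11.8 8.9 0.0
    endloop
  endfacet
  facet normal 0.0000 0.0000 -1.0000
    outer loop
      vertex 0.6 3.5 0.0
      vertex 0.3 8.2 0.0
      vertex 11.8 8.9 0.0
    endloop
  endfacet
  facet normal 0.0000 0.0000 -1.0000
    outer loop
      vertex 4.2 0.3 0.0
      vertex 0.6 3.5 0.0
      vertex 11.8 8.9 0.0
    endloop
  endfacet
  facet normal 0.0000 0.0000 -1.0000
    outer loop
      vertex 8.9 0.6 0.0
      vertex 4.2 0.3 0.0
      vertex 11.8 8.9 0.0
    endloop
  endfacet
  facet normal 0.0000 0.0000 -1.0000
    outer loop
      vertex 12.1 4.2 0.0
      vertex 8.9 0.6 0.0
      vertex 11.8 8.9 0.0
    endloop
  endfacet
  facet normal 0.0000 0.0000 1.0000
    outer loop
      vertex 11.8 8.9 7.8
      vertex 8.2 12.1 7.8
      vertex 3.5 11.8 7.8
    endloop
  endfacet
  facet normal 0.0000 0.0000 1.0000
    outer loop
      vertex 11.8 8.9 7.8
      vertex 3.5 11.8 7.8
      vertex 0.3 8.2 7.8
    endloop
  endfacet
  facet normal 0.0000 0.0000 1.0000
    outer loop
      vertex 11.8 8.9 7.8
      vertex 0.3 8.2 7.8
      vertex 0.6 3.5 7.8
    endloop
  endfacet
  facet normal 0.0000 0.0000 1.0000
    outer loop
      vertex 11.8 8.9 7.8
      vertex 0.6 3.5 7.8
      vertex 4.2 0.3 7.8
    endloop
  endfacet
  facet normal 0.0000 0.0000 1.0000
    outer loop
      vertex 11.8 8.9 7.8
      vertex 4.2 0.3 7.8
      vertex 8.9 0.6 7.8
    endloop
  endfacet
  facet normal 0.0000 0.0000 1.0000
    outer loop
      vertex 11.8 8.9 7.8
      vertex 8.9 0.6 7.8
      vertex 12.1 4.2 7.8
    endloop
  endfacet
  facet normal 0.6644 0.7474 0.0000
    outer loop
      vertex 11.8 8.9 0.0
      vertex 8.2 12.1 0.0
      vertex 8.2 12.1 7.8
    endloop
  endfacet
  facet normal 0.6644 0.7474 0.0000
    outer loop
      vertex 11.8 8.9 0.0
      vertex 8.2 12.1 7.8
      vertex 11.8 8.9 7.8
    endloop
  endfacet
  facet normal -0.0637 0.9980 0.0000
    outer loop
      vertex 8.2 12.1 0.0
      vertex 3.5 11.8 0.0
      vertex 3.5 11.8 7.8
    endloop
  endfacet
  facet normal -0.0637 0.9980 0.0000
    outer loop
      vertex 8.2 12.1 0.0
      vertex 3.5 11.8 7.8
      vertex 8.2 12.1 7.8
    endloop
  endfacet
  facet normal -0.7474 0.6644 0.0000
    outer loop
      vertex 3.5 11.8 0.0
      vertex 0.3 8.2 0.0
      vertex 0.3 8.2 7.8
    endloop
  endfacet
  facet normal -0.7474 0.6644 0.0000
    outer loop
      vertex 3.5 11.8 0.0
      vertex 0.3 8.2 7.8
      vertex 3.5 11.8 7.8
    endloop
  endfacet
  facet normal -0.9980 -0.0637 0.0000
    outer loop
      vertex 0.3 8.2 0.0
      vertex 0.6 3.5 0.0
      vertex 0.6 3.5 7.8
    endloop
  endfacet
  facet normal -0.9980 -0.0637 0.0000
    outer loop
      vertex 0.3 8.2 0.0
      vertex 0.6 3.5 7.8
      vertex 0.3 8.2 7.8
    endloop
  endfacet
  facet normal -0.6644 -0.7474 0.0000
    outer loop
      vertex 0.6 3.5 0.0
      vertex 4.2 0.3 0.0
      vertex 4.2 0.3 7.8
    endloop
  endfacet
  facet normal -0.6644 -0.7474 0.0000
    outer loop
      vertex 0.6 3.5 0.0
      vertex 4.2 0.3 7.8
      vertex 0.6 3.5 7.8
    endloop
  endfacet
  facet normal 0.0637 -0.9980 0.0000
    outer loop
      vertex 4.2 0.3 0.0
      vertex 8.9 0.6 0.0
      vertex 8.9 0.6 7.8
    endloop
  endfacet
  facet normal 0.0637 -0.9980 0.0000
    outer loop
      vertex 4.2 0.3 0.0
      vertex 8.9 0.6 7.8
      vertex 4.2 0.3 7.8
    endloop
  endfacet
  facet normal 0.7474 -0.6644 0.0000
    outer loop
      vertex 8.9 0.6 0.0
      vertex 12.1 4.2 0.0
      vertex 12.1 4.2 7.8
    endloop
  endfacet
  facet normal 0.7474 -0.6644 0.0000
    outer loop
      vertex 8.9 0.6 0.0
      vertex 12.1 4.2 7.8
      vertex 8.9 0.6 7.8
    endloop
  endfacet
  facet normal 0.9980 0.0637 0.0000
    outer loop
      vertex 12.1 4.2 0.0
      vertex 11.8 8.9 0.0
      vertex 11.8 8.9 7.8
    endloop
  endfacet
  facet normal 0.9980 0.0637 0.0000
    outer loop
      vertex 12.1 4.2 0.0
      vertex 11.8 8.9 7.8
      vertex 12.1 4.2 7.8
    endloop
  endfacet
endsolid part

The G0 Z moves step by Δz≈1.3 mm. Every layer's G1 loop is the same polygon, so the solid is a straight extrusion of it from z=0 to z≈7.8. Closing with flat bottom and top caps and triangulating gives 28 facets — a regular 8-sided prism (a cylinder approximated with 8 flat sides), circumscribed radius ≈ 6.2 mm, height ≈ 7.8 mm.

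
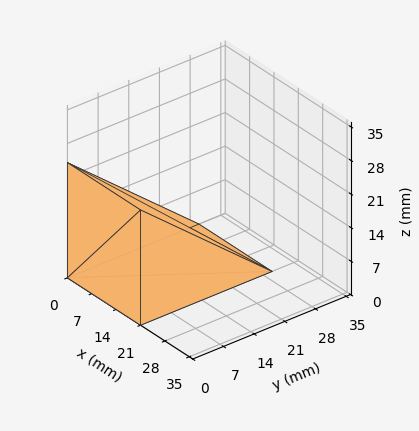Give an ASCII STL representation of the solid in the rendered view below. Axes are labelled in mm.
Reading the render: the shape is a wedge (ramp): 21 × 30 mm base, rising to 24 mm along the y=0 edge and sloping linearly to z=0 at y=30 (dimensions read to the nearest mm from the axis ticks). For the STL, each face is triangulated and given an outward normal.

solid part
  facet normal 0.0000 0.0000 -1.0000
    outer loop
      vertex 21.00 30.00 0.00
      vertex 21.00 0.00 0.00
      vertex 0.00 0.00 0.00
    endloop
  endfacet
  facet normal 0.0000 0.0000 -1.0000
    outer loop
      vertex 0.00 30.00 0.00
      vertex 21.00 30.00 0.00
      vertex 0.00 0.00 0.00
    endloop
  endfacet
  facet normal 0.0000 -1.0000 0.0000
    outer loop
      vertex 0.00 0.00 0.00
      vertex 21.00 0.00 0.00
      vertex 21.00 0.00 24.00
    endloop
  endfacet
  facet normal 0.0000 -1.0000 0.0000
    outer loop
      vertex 0.00 0.00 0.00
      vertex 21.00 0.00 24.00
      vertex 0.00 0.00 24.00
    endloop
  endfacet
  facet normal 0.0000 0.6247 0.7809
    outer loop
      vertex 0.00 0.00 24.00
      vertex 21.00 0.00 24.00
      vertex 21.00 30.00 0.00
    endloop
  endfacet
  facet normal 0.0000 0.6247 0.7809
    outer loop
      vertex 0.00 0.00 24.00
      vertex 21.00 30.00 0.00
      vertex 0.00 30.00 0.00
    endloop
  endfacet
  facet normal -1.0000 0.0000 0.0000
    outer loop
      vertex 0.00 0.00 24.00
      vertex 0.00 30.00 0.00
      vertex 0.00 0.00 0.00
    endloop
  endfacet
  facet normal 1.0000 0.0000 0.0000
    outer loop
      vertex 21.00 0.00 0.00
      vertex 21.00 30.00 0.00
      vertex 21.00 0.00 24.00
    endloop
  endfacet
endsolid part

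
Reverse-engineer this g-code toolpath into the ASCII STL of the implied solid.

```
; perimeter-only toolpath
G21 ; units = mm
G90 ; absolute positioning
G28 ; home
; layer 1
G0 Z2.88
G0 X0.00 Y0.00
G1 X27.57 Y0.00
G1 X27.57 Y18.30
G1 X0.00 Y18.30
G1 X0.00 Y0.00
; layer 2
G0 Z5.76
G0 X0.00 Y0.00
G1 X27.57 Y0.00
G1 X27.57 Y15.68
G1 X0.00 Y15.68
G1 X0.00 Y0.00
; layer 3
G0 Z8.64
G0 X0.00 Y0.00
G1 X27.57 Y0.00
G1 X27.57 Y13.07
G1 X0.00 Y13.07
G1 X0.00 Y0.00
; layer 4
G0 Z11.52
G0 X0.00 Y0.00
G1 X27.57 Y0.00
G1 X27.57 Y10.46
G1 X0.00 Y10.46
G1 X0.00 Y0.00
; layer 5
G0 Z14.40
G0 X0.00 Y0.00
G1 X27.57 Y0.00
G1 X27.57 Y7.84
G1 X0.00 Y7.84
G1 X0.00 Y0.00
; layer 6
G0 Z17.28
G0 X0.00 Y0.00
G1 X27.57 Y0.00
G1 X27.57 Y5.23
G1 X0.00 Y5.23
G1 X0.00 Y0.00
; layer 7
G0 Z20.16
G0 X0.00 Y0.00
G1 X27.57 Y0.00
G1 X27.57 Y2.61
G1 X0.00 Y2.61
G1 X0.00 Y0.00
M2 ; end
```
solid part
  facet normal 0.0000 0.0000 -1.0000
    outer loop
      vertex 27.57 20.91 0.00
      vertex 27.57 0.00 0.00
      vertex 0.00 0.00 0.00
    endloop
  endfacet
  facet normal 0.0000 0.0000 -1.0000
    outer loop
      vertex 0.00 20.91 0.00
      vertex 27.57 20.91 0.00
      vertex 0.00 0.00 0.00
    endloop
  endfacet
  facet normal 0.0000 -1.0000 0.0000
    outer loop
      vertex 0.00 0.00 0.00
      vertex 27.57 0.00 0.00
      vertex 27.57 0.00 23.04
    endloop
  endfacet
  facet normal 0.0000 -1.0000 0.0000
    outer loop
      vertex 0.00 0.00 0.00
      vertex 27.57 0.00 23.04
      vertex 0.00 0.00 23.04
    endloop
  endfacet
  facet normal 0.0000 0.7405 0.6720
    outer loop
      vertex 0.00 0.00 23.04
      vertex 27.57 0.00 23.04
      vertex 27.57 20.91 0.00
    endloop
  endfacet
  facet normal 0.0000 0.7405 0.6720
    outer loop
      vertex 0.00 0.00 23.04
      vertex 27.57 20.91 0.00
      vertex 0.00 20.91 0.00
    endloop
  endfacet
  facet normal -1.0000 0.0000 0.0000
    outer loop
      vertex 0.00 0.00 23.04
      vertex 0.00 20.91 0.00
      vertex 0.00 0.00 0.00
    endloop
  endfacet
  facet normal 1.0000 0.0000 0.0000
    outer loop
      vertex 27.57 0.00 0.00
      vertex 27.57 20.91 0.00
      vertex 27.57 0.00 23.04
    endloop
  endfacet
endsolid part

The G0 Z moves step by Δz≈2.88 mm. The G1 loops shrink linearly with z, so the solid tapers from its base footprint up to z≈23. Closing with a flat bottom cap and the tapered top and triangulating gives 8 facets — a wedge (ramp): 27.6 × 20.9 mm base, rising to 23 mm along the y=0 edge and sloping linearly to z=0 at y=20.9.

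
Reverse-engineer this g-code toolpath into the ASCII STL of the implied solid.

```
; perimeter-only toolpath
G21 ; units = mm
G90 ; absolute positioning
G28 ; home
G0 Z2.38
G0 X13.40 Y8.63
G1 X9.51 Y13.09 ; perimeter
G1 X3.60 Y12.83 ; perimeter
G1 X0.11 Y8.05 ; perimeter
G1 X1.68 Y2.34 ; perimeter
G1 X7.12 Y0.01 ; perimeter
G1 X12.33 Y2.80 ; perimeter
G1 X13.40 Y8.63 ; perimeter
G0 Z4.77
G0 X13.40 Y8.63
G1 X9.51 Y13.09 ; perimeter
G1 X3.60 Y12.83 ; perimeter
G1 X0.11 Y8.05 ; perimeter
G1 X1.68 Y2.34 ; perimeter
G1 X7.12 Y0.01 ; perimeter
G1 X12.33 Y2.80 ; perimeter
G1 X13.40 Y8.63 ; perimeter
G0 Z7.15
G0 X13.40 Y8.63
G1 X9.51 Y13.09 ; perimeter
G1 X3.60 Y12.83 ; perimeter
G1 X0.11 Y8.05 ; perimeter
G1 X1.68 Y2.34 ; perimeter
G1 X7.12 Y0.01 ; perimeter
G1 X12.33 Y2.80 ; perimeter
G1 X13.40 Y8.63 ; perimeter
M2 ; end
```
solid part
  facet normal 0.0000 0.0000 -1.0000
    outer loop
      vertex 3.60 12.83 0.00
      vertex 9.51 13.09 0.00
      vertex 13.40 8.63 0.00
    endloop
  endfacet
  facet normal 0.0000 0.0000 -1.0000
    outer loop
      vertex 0.11 8.05 0.00
      vertex 3.60 12.83 0.00
      vertex 13.40 8.63 0.00
    endloop
  endfacet
  facet normal 0.0000 0.0000 -1.0000
    outer loop
      vertex 1.68 2.34 0.00
      vertex 0.11 8.05 0.00
      vertex 13.40 8.63 0.00
    endloop
  endfacet
  facet normal 0.0000 0.0000 -1.0000
    outer loop
      vertex 7.12 0.01 0.00
      vertex 1.68 2.34 0.00
      vertex 13.40 8.63 0.00
    endloop
  endfacet
  facet normal 0.0000 0.0000 -1.0000
    outer loop
      vertex 12.33 2.80 0.00
      vertex 7.12 0.01 0.00
      vertex 13.40 8.63 0.00
    endloop
  endfacet
  facet normal 0.0000 0.0000 1.0000
    outer loop
      vertex 13.40 8.63 7.15
      vertex 9.51 13.09 7.15
      vertex 3.60 12.83 7.15
    endloop
  endfacet
  facet normal 0.0000 0.0000 1.0000
    outer loop
      vertex 13.40 8.63 7.15
      vertex 3.60 12.83 7.15
      vertex 0.11 8.05 7.15
    endloop
  endfacet
  facet normal 0.0000 0.0000 1.0000
    outer loop
      vertex 13.40 8.63 7.15
      vertex 0.11 8.05 7.15
      vertex 1.68 2.34 7.15
    endloop
  endfacet
  facet normal 0.0000 0.0000 1.0000
    outer loop
      vertex 13.40 8.63 7.15
      vertex 1.68 2.34 7.15
      vertex 7.12 0.01 7.15
    endloop
  endfacet
  facet normal 0.0000 0.0000 1.0000
    outer loop
      vertex 13.40 8.63 7.15
      vertex 7.12 0.01 7.15
      vertex 12.33 2.80 7.15
    endloop
  endfacet
  facet normal 0.7536 0.6573 0.0000
    outer loop
      vertex 13.40 8.63 0.00
      vertex 9.51 13.09 0.00
      vertex 9.51 13.09 7.15
    endloop
  endfacet
  facet normal 0.7536 0.6573 0.0000
    outer loop
      vertex 13.40 8.63 0.00
      vertex 9.51 13.09 7.15
      vertex 13.40 8.63 7.15
    endloop
  endfacet
  facet normal -0.0440 0.9990 0.0000
    outer loop
      vertex 9.51 13.09 0.00
      vertex 3.60 12.83 0.00
      vertex 3.60 12.83 7.15
    endloop
  endfacet
  facet normal -0.0440 0.9990 0.0000
    outer loop
      vertex 9.51 13.09 0.00
      vertex 3.60 12.83 7.15
      vertex 9.51 13.09 7.15
    endloop
  endfacet
  facet normal -0.8076 0.5897 0.0000
    outer loop
      vertex 3.60 12.83 0.00
      vertex 0.11 8.05 0.00
      vertex 0.11 8.05 7.15
    endloop
  endfacet
  facet normal -0.8076 0.5897 0.0000
    outer loop
      vertex 3.60 12.83 0.00
      vertex 0.11 8.05 7.15
      vertex 3.60 12.83 7.15
    endloop
  endfacet
  facet normal -0.9642 -0.2651 0.0000
    outer loop
      vertex 0.11 8.05 0.00
      vertex 1.68 2.34 0.00
      vertex 1.68 2.34 7.15
    endloop
  endfacet
  facet normal -0.9642 -0.2651 0.0000
    outer loop
      vertex 0.11 8.05 0.00
      vertex 1.68 2.34 7.15
      vertex 0.11 8.05 7.15
    endloop
  endfacet
  facet normal -0.3937 -0.9192 0.0000
    outer loop
      vertex 1.68 2.34 0.00
      vertex 7.12 0.01 0.00
      vertex 7.12 0.01 7.15
    endloop
  endfacet
  facet normal -0.3937 -0.9192 0.0000
    outer loop
      vertex 1.68 2.34 0.00
      vertex 7.12 0.01 7.15
      vertex 1.68 2.34 7.15
    endloop
  endfacet
  facet normal 0.4721 -0.8816 0.0000
    outer loop
      vertex 7.12 0.01 0.00
      vertex 12.33 2.80 0.00
      vertex 12.33 2.80 7.15
    endloop
  endfacet
  facet normal 0.4721 -0.8816 0.0000
    outer loop
      vertex 7.12 0.01 0.00
      vertex 12.33 2.80 7.15
      vertex 7.12 0.01 7.15
    endloop
  endfacet
  facet normal 0.9836 -0.1805 0.0000
    outer loop
      vertex 12.33 2.80 0.00
      vertex 13.40 8.63 0.00
      vertex 13.40 8.63 7.15
    endloop
  endfacet
  facet normal 0.9836 -0.1805 0.0000
    outer loop
      vertex 12.33 2.80 0.00
      vertex 13.40 8.63 7.15
      vertex 12.33 2.80 7.15
    endloop
  endfacet
endsolid part

The G0 Z moves step by Δz≈2.38 mm. Every layer's G1 loop is the same polygon, so the solid is a straight extrusion of it from z=0 to z≈7.15. Closing with flat bottom and top caps and triangulating gives 24 facets — a regular 7-sided prism (a cylinder approximated with 7 flat sides), circumscribed radius ≈ 6.82 mm, height ≈ 7.15 mm.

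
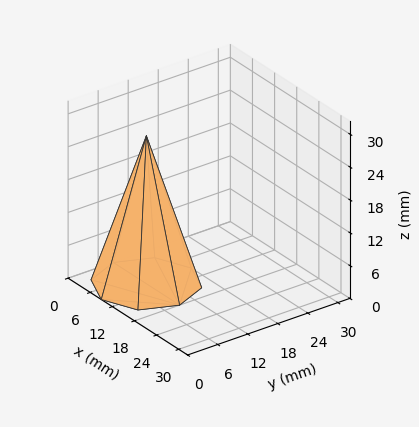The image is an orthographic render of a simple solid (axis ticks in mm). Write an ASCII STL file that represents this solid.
Reading the render: the shape is a regular 8-sided pyramid, base circumscribed radius ≈ 9 mm, apex at z ≈ 27 mm (dimensions read to the nearest mm from the axis ticks). For the STL, each face is triangulated and given an outward normal.

solid part
  facet normal 0.0000 0.0000 -1.0000
    outer loop
      vertex 9.00 18.00 0.00
      vertex 15.36 15.36 0.00
      vertex 18.00 9.00 0.00
    endloop
  endfacet
  facet normal 0.0000 0.0000 -1.0000
    outer loop
      vertex 2.64 15.36 0.00
      vertex 9.00 18.00 0.00
      vertex 18.00 9.00 0.00
    endloop
  endfacet
  facet normal 0.0000 0.0000 -1.0000
    outer loop
      vertex 0.00 9.00 0.00
      vertex 2.64 15.36 0.00
      vertex 18.00 9.00 0.00
    endloop
  endfacet
  facet normal 0.0000 0.0000 -1.0000
    outer loop
      vertex 2.64 2.64 0.00
      vertex 0.00 9.00 0.00
      vertex 18.00 9.00 0.00
    endloop
  endfacet
  facet normal 0.0000 0.0000 -1.0000
    outer loop
      vertex 9.00 0.00 0.00
      vertex 2.64 2.64 0.00
      vertex 18.00 9.00 0.00
    endloop
  endfacet
  facet normal 0.0000 0.0000 -1.0000
    outer loop
      vertex 15.36 2.64 0.00
      vertex 9.00 0.00 0.00
      vertex 18.00 9.00 0.00
    endloop
  endfacet
  facet normal 0.8827 0.3664 0.2942
    outer loop
      vertex 18.00 9.00 0.00
      vertex 15.36 15.36 0.00
      vertex 9.00 9.00 27.00
    endloop
  endfacet
  facet normal 0.3664 0.8827 0.2942
    outer loop
      vertex 15.36 15.36 0.00
      vertex 9.00 18.00 0.00
      vertex 9.00 9.00 27.00
    endloop
  endfacet
  facet normal -0.3664 0.8827 0.2942
    outer loop
      vertex 9.00 18.00 0.00
      vertex 2.64 15.36 0.00
      vertex 9.00 9.00 27.00
    endloop
  endfacet
  facet normal -0.8827 0.3664 0.2942
    outer loop
      vertex 2.64 15.36 0.00
      vertex 0.00 9.00 0.00
      vertex 9.00 9.00 27.00
    endloop
  endfacet
  facet normal -0.8827 -0.3664 0.2942
    outer loop
      vertex 0.00 9.00 0.00
      vertex 2.64 2.64 0.00
      vertex 9.00 9.00 27.00
    endloop
  endfacet
  facet normal -0.3664 -0.8827 0.2942
    outer loop
      vertex 2.64 2.64 0.00
      vertex 9.00 0.00 0.00
      vertex 9.00 9.00 27.00
    endloop
  endfacet
  facet normal 0.3664 -0.8827 0.2942
    outer loop
      vertex 9.00 0.00 0.00
      vertex 15.36 2.64 0.00
      vertex 9.00 9.00 27.00
    endloop
  endfacet
  facet normal 0.8827 -0.3664 0.2942
    outer loop
      vertex 15.36 2.64 0.00
      vertex 18.00 9.00 0.00
      vertex 9.00 9.00 27.00
    endloop
  endfacet
endsolid part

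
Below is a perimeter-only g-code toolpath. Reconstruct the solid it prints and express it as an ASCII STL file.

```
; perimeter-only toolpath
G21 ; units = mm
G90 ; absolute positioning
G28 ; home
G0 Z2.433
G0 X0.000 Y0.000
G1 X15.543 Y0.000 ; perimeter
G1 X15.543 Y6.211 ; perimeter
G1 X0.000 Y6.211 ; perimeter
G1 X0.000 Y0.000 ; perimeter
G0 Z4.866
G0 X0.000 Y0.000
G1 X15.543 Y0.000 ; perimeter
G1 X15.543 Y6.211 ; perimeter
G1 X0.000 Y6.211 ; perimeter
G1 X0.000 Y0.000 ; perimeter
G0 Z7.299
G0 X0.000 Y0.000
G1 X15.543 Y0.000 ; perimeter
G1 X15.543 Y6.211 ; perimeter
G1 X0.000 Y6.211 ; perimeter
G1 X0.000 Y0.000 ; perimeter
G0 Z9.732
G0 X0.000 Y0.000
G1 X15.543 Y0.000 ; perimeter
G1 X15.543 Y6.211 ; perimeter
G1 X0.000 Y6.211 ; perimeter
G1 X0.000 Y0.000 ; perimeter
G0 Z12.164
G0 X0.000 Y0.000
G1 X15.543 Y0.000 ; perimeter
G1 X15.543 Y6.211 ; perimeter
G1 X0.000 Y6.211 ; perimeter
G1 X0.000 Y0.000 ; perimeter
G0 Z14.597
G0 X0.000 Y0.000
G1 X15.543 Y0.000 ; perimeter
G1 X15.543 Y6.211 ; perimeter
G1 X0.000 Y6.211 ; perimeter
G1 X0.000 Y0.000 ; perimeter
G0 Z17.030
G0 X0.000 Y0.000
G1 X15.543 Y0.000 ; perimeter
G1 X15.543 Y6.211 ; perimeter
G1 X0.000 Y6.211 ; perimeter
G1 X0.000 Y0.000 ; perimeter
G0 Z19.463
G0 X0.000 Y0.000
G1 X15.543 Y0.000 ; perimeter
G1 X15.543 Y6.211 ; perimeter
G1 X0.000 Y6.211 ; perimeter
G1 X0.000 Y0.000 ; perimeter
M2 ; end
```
solid part
  facet normal 0.0000 0.0000 -1.0000
    outer loop
      vertex 15.543 6.211 0.000
      vertex 15.543 0.000 0.000
      vertex 0.000 0.000 0.000
    endloop
  endfacet
  facet normal 0.0000 0.0000 -1.0000
    outer loop
      vertex 0.000 6.211 0.000
      vertex 15.543 6.211 0.000
      vertex 0.000 0.000 0.000
    endloop
  endfacet
  facet normal 0.0000 0.0000 1.0000
    outer loop
      vertex 0.000 0.000 19.463
      vertex 15.543 0.000 19.463
      vertex 15.543 6.211 19.463
    endloop
  endfacet
  facet normal 0.0000 0.0000 1.0000
    outer loop
      vertex 0.000 0.000 19.463
      vertex 15.543 6.211 19.463
      vertex 0.000 6.211 19.463
    endloop
  endfacet
  facet normal 0.0000 -1.0000 0.0000
    outer loop
      vertex 0.000 0.000 0.000
      vertex 15.543 0.000 0.000
      vertex 15.543 0.000 19.463
    endloop
  endfacet
  facet normal 0.0000 -1.0000 0.0000
    outer loop
      vertex 0.000 0.000 0.000
      vertex 15.543 0.000 19.463
      vertex 0.000 0.000 19.463
    endloop
  endfacet
  facet normal 0.0000 1.0000 0.0000
    outer loop
      vertex 15.543 6.211 19.463
      vertex 15.543 6.211 0.000
      vertex 0.000 6.211 0.000
    endloop
  endfacet
  facet normal 0.0000 1.0000 0.0000
    outer loop
      vertex 0.000 6.211 19.463
      vertex 15.543 6.211 19.463
      vertex 0.000 6.211 0.000
    endloop
  endfacet
  facet normal -1.0000 0.0000 0.0000
    outer loop
      vertex 0.000 6.211 19.463
      vertex 0.000 6.211 0.000
      vertex 0.000 0.000 0.000
    endloop
  endfacet
  facet normal -1.0000 0.0000 0.0000
    outer loop
      vertex 0.000 0.000 19.463
      vertex 0.000 6.211 19.463
      vertex 0.000 0.000 0.000
    endloop
  endfacet
  facet normal 1.0000 0.0000 0.0000
    outer loop
      vertex 15.543 0.000 0.000
      vertex 15.543 6.211 0.000
      vertex 15.543 6.211 19.463
    endloop
  endfacet
  facet normal 1.0000 0.0000 0.0000
    outer loop
      vertex 15.543 0.000 0.000
      vertex 15.543 6.211 19.463
      vertex 15.543 0.000 19.463
    endloop
  endfacet
endsolid part

The G0 Z moves step by Δz≈2.433 mm. Every layer's G1 loop is the same polygon, so the solid is a straight extrusion of it from z=0 to z≈19.5. Closing with flat bottom and top caps and triangulating gives 12 facets — a rectangular box, roughly 15.5 × 6.21 mm footprint and 19.5 mm tall.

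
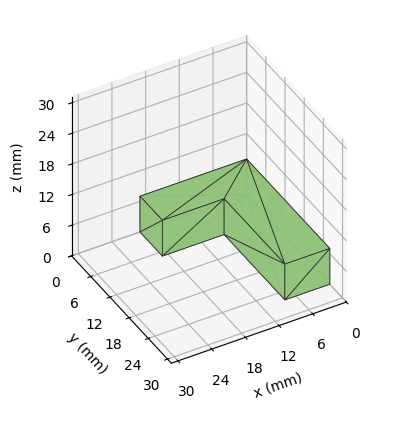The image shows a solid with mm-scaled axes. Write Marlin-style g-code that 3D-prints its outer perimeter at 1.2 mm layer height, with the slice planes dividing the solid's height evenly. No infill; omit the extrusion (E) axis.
Reading the render: the shape is an L-shaped prism: outer 19 × 26 mm, arm thicknesses ≈ 7 mm (horizontal) and 8 mm (vertical), extruded 7 mm in z (dimensions read to the nearest mm from the axis ticks). For the g-code, the solid's height is divided into equal slices at the stated Δz and each level perimeter traced with G1 moves after a G0 lift.

; perimeter-only toolpath
G21 ; units = mm
G90 ; absolute positioning
G28 ; home
; layer 1
G0 Z1.2
G0 X0.0 Y0.0
G1 X19.0 Y0.0
G1 X19.0 Y7.0
G1 X8.0 Y7.0
G1 X8.0 Y26.0
G1 X0.0 Y26.0
G1 X0.0 Y0.0
; layer 2
G0 Z2.3
G0 X0.0 Y0.0
G1 X19.0 Y0.0
G1 X19.0 Y7.0
G1 X8.0 Y7.0
G1 X8.0 Y26.0
G1 X0.0 Y26.0
G1 X0.0 Y0.0
; layer 3
G0 Z3.5
G0 X0.0 Y0.0
G1 X19.0 Y0.0
G1 X19.0 Y7.0
G1 X8.0 Y7.0
G1 X8.0 Y26.0
G1 X0.0 Y26.0
G1 X0.0 Y0.0
; layer 4
G0 Z4.7
G0 X0.0 Y0.0
G1 X19.0 Y0.0
G1 X19.0 Y7.0
G1 X8.0 Y7.0
G1 X8.0 Y26.0
G1 X0.0 Y26.0
G1 X0.0 Y0.0
; layer 5
G0 Z5.8
G0 X0.0 Y0.0
G1 X19.0 Y0.0
G1 X19.0 Y7.0
G1 X8.0 Y7.0
G1 X8.0 Y26.0
G1 X0.0 Y26.0
G1 X0.0 Y0.0
; layer 6
G0 Z7.0
G0 X0.0 Y0.0
G1 X19.0 Y0.0
G1 X19.0 Y7.0
G1 X8.0 Y7.0
G1 X8.0 Y26.0
G1 X0.0 Y26.0
G1 X0.0 Y0.0
M2 ; end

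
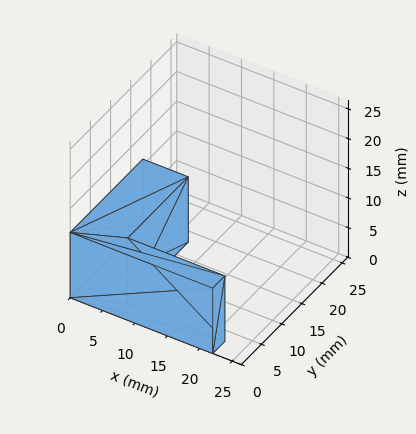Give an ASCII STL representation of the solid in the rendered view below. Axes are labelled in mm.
Reading the render: the shape is an L-shaped prism: outer 22 × 18 mm, arm thicknesses ≈ 3 mm (horizontal) and 7 mm (vertical), extruded 11 mm in z (dimensions read to the nearest mm from the axis ticks). For the STL, each face is triangulated and given an outward normal.

solid part
  facet normal 0.0000 0.0000 -1.0000
    outer loop
      vertex 22.000 3.000 0.000
      vertex 22.000 0.000 0.000
      vertex 0.000 0.000 0.000
    endloop
  endfacet
  facet normal 0.0000 0.0000 -1.0000
    outer loop
      vertex 7.000 3.000 0.000
      vertex 22.000 3.000 0.000
      vertex 0.000 0.000 0.000
    endloop
  endfacet
  facet normal 0.0000 0.0000 -1.0000
    outer loop
      vertex 7.000 18.000 0.000
      vertex 7.000 3.000 0.000
      vertex 0.000 0.000 0.000
    endloop
  endfacet
  facet normal 0.0000 0.0000 -1.0000
    outer loop
      vertex 0.000 18.000 0.000
      vertex 7.000 18.000 0.000
      vertex 0.000 0.000 0.000
    endloop
  endfacet
  facet normal 0.0000 0.0000 1.0000
    outer loop
      vertex 0.000 0.000 11.000
      vertex 22.000 0.000 11.000
      vertex 22.000 3.000 11.000
    endloop
  endfacet
  facet normal 0.0000 0.0000 1.0000
    outer loop
      vertex 0.000 0.000 11.000
      vertex 22.000 3.000 11.000
      vertex 7.000 3.000 11.000
    endloop
  endfacet
  facet normal 0.0000 0.0000 1.0000
    outer loop
      vertex 0.000 0.000 11.000
      vertex 7.000 3.000 11.000
      vertex 7.000 18.000 11.000
    endloop
  endfacet
  facet normal 0.0000 0.0000 1.0000
    outer loop
      vertex 0.000 0.000 11.000
      vertex 7.000 18.000 11.000
      vertex 0.000 18.000 11.000
    endloop
  endfacet
  facet normal 0.0000 -1.0000 0.0000
    outer loop
      vertex 0.000 0.000 0.000
      vertex 22.000 0.000 0.000
      vertex 22.000 0.000 11.000
    endloop
  endfacet
  facet normal 0.0000 -1.0000 0.0000
    outer loop
      vertex 0.000 0.000 0.000
      vertex 22.000 0.000 11.000
      vertex 0.000 0.000 11.000
    endloop
  endfacet
  facet normal 1.0000 0.0000 0.0000
    outer loop
      vertex 22.000 0.000 0.000
      vertex 22.000 3.000 0.000
      vertex 22.000 3.000 11.000
    endloop
  endfacet
  facet normal 1.0000 0.0000 0.0000
    outer loop
      vertex 22.000 0.000 0.000
      vertex 22.000 3.000 11.000
      vertex 22.000 0.000 11.000
    endloop
  endfacet
  facet normal 0.0000 1.0000 0.0000
    outer loop
      vertex 22.000 3.000 0.000
      vertex 7.000 3.000 0.000
      vertex 7.000 3.000 11.000
    endloop
  endfacet
  facet normal 0.0000 1.0000 0.0000
    outer loop
      vertex 22.000 3.000 0.000
      vertex 7.000 3.000 11.000
      vertex 22.000 3.000 11.000
    endloop
  endfacet
  facet normal 1.0000 0.0000 0.0000
    outer loop
      vertex 7.000 3.000 0.000
      vertex 7.000 18.000 0.000
      vertex 7.000 18.000 11.000
    endloop
  endfacet
  facet normal 1.0000 0.0000 0.0000
    outer loop
      vertex 7.000 3.000 0.000
      vertex 7.000 18.000 11.000
      vertex 7.000 3.000 11.000
    endloop
  endfacet
  facet normal 0.0000 1.0000 0.0000
    outer loop
      vertex 7.000 18.000 0.000
      vertex 0.000 18.000 0.000
      vertex 0.000 18.000 11.000
    endloop
  endfacet
  facet normal 0.0000 1.0000 0.0000
    outer loop
      vertex 7.000 18.000 0.000
      vertex 0.000 18.000 11.000
      vertex 7.000 18.000 11.000
    endloop
  endfacet
  facet normal -1.0000 0.0000 0.0000
    outer loop
      vertex 0.000 18.000 0.000
      vertex 0.000 0.000 0.000
      vertex 0.000 0.000 11.000
    endloop
  endfacet
  facet normal -1.0000 0.0000 0.0000
    outer loop
      vertex 0.000 18.000 0.000
      vertex 0.000 0.000 11.000
      vertex 0.000 18.000 11.000
    endloop
  endfacet
endsolid part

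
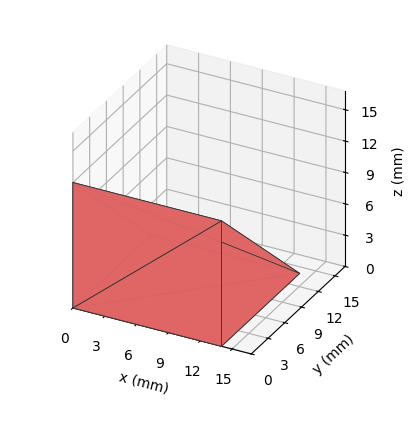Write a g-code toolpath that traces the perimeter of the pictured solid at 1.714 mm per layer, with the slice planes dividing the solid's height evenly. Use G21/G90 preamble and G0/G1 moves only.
Reading the render: the shape is a wedge (ramp): 14 × 14 mm base, rising to 12 mm along the y=0 edge and sloping linearly to z=0 at y=14 (dimensions read to the nearest mm from the axis ticks). For the g-code, the solid's height is divided into equal slices at the stated Δz and each level perimeter traced with G1 moves after a G0 lift.

; perimeter-only toolpath
G21 ; units = mm
G90 ; absolute positioning
G28 ; home
; layer 1
G0 Z1.714
G0 X0.000 Y0.000
G1 X14.000 Y0.000
G1 X14.000 Y12.000
G1 X0.000 Y12.000
G1 X0.000 Y0.000
; layer 2
G0 Z3.429
G0 X0.000 Y0.000
G1 X14.000 Y0.000
G1 X14.000 Y10.000
G1 X0.000 Y10.000
G1 X0.000 Y0.000
; layer 3
G0 Z5.143
G0 X0.000 Y0.000
G1 X14.000 Y0.000
G1 X14.000 Y8.000
G1 X0.000 Y8.000
G1 X0.000 Y0.000
; layer 4
G0 Z6.857
G0 X0.000 Y0.000
G1 X14.000 Y0.000
G1 X14.000 Y6.000
G1 X0.000 Y6.000
G1 X0.000 Y0.000
; layer 5
G0 Z8.571
G0 X0.000 Y0.000
G1 X14.000 Y0.000
G1 X14.000 Y4.000
G1 X0.000 Y4.000
G1 X0.000 Y0.000
; layer 6
G0 Z10.286
G0 X0.000 Y0.000
G1 X14.000 Y0.000
G1 X14.000 Y2.000
G1 X0.000 Y2.000
G1 X0.000 Y0.000
M2 ; end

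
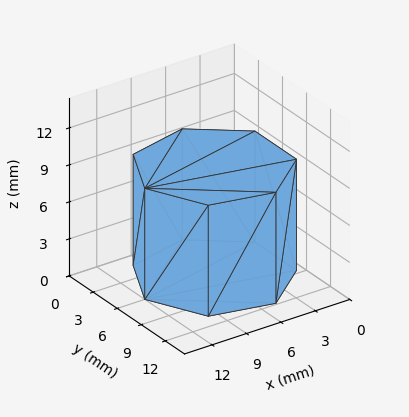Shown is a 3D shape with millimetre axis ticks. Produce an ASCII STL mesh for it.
Reading the render: the shape is a regular 7-sided prism (a cylinder approximated with 7 flat sides), circumscribed radius ≈ 6 mm, height ≈ 9 mm (dimensions read to the nearest mm from the axis ticks). For the STL, each face is triangulated and given an outward normal.

solid part
  facet normal 0.0000 0.0000 -1.0000
    outer loop
      vertex 4.66 11.85 0.00
      vertex 9.74 10.69 0.00
      vertex 12.00 6.00 0.00
    endloop
  endfacet
  facet normal 0.0000 0.0000 -1.0000
    outer loop
      vertex 0.59 8.60 0.00
      vertex 4.66 11.85 0.00
      vertex 12.00 6.00 0.00
    endloop
  endfacet
  facet normal 0.0000 0.0000 -1.0000
    outer loop
      vertex 0.59 3.40 0.00
      vertex 0.59 8.60 0.00
      vertex 12.00 6.00 0.00
    endloop
  endfacet
  facet normal 0.0000 0.0000 -1.0000
    outer loop
      vertex 4.66 0.15 0.00
      vertex 0.59 3.40 0.00
      vertex 12.00 6.00 0.00
    endloop
  endfacet
  facet normal 0.0000 0.0000 -1.0000
    outer loop
      vertex 9.74 1.31 0.00
      vertex 4.66 0.15 0.00
      vertex 12.00 6.00 0.00
    endloop
  endfacet
  facet normal 0.0000 0.0000 1.0000
    outer loop
      vertex 12.00 6.00 9.00
      vertex 9.74 10.69 9.00
      vertex 4.66 11.85 9.00
    endloop
  endfacet
  facet normal 0.0000 0.0000 1.0000
    outer loop
      vertex 12.00 6.00 9.00
      vertex 4.66 11.85 9.00
      vertex 0.59 8.60 9.00
    endloop
  endfacet
  facet normal 0.0000 0.0000 1.0000
    outer loop
      vertex 12.00 6.00 9.00
      vertex 0.59 8.60 9.00
      vertex 0.59 3.40 9.00
    endloop
  endfacet
  facet normal 0.0000 0.0000 1.0000
    outer loop
      vertex 12.00 6.00 9.00
      vertex 0.59 3.40 9.00
      vertex 4.66 0.15 9.00
    endloop
  endfacet
  facet normal 0.0000 0.0000 1.0000
    outer loop
      vertex 12.00 6.00 9.00
      vertex 4.66 0.15 9.00
      vertex 9.74 1.31 9.00
    endloop
  endfacet
  facet normal 0.9009 0.4341 0.0000
    outer loop
      vertex 12.00 6.00 0.00
      vertex 9.74 10.69 0.00
      vertex 9.74 10.69 9.00
    endloop
  endfacet
  facet normal 0.9009 0.4341 0.0000
    outer loop
      vertex 12.00 6.00 0.00
      vertex 9.74 10.69 9.00
      vertex 12.00 6.00 9.00
    endloop
  endfacet
  facet normal 0.2226 0.9749 0.0000
    outer loop
      vertex 9.74 10.69 0.00
      vertex 4.66 11.85 0.00
      vertex 4.66 11.85 9.00
    endloop
  endfacet
  facet normal 0.2226 0.9749 0.0000
    outer loop
      vertex 9.74 10.69 0.00
      vertex 4.66 11.85 9.00
      vertex 9.74 10.69 9.00
    endloop
  endfacet
  facet normal -0.6240 0.7814 0.0000
    outer loop
      vertex 4.66 11.85 0.00
      vertex 0.59 8.60 0.00
      vertex 0.59 8.60 9.00
    endloop
  endfacet
  facet normal -0.6240 0.7814 0.0000
    outer loop
      vertex 4.66 11.85 0.00
      vertex 0.59 8.60 9.00
      vertex 4.66 11.85 9.00
    endloop
  endfacet
  facet normal -1.0000 0.0000 0.0000
    outer loop
      vertex 0.59 8.60 0.00
      vertex 0.59 3.40 0.00
      vertex 0.59 3.40 9.00
    endloop
  endfacet
  facet normal -1.0000 0.0000 0.0000
    outer loop
      vertex 0.59 8.60 0.00
      vertex 0.59 3.40 9.00
      vertex 0.59 8.60 9.00
    endloop
  endfacet
  facet normal -0.6240 -0.7814 0.0000
    outer loop
      vertex 0.59 3.40 0.00
      vertex 4.66 0.15 0.00
      vertex 4.66 0.15 9.00
    endloop
  endfacet
  facet normal -0.6240 -0.7814 0.0000
    outer loop
      vertex 0.59 3.40 0.00
      vertex 4.66 0.15 9.00
      vertex 0.59 3.40 9.00
    endloop
  endfacet
  facet normal 0.2226 -0.9749 0.0000
    outer loop
      vertex 4.66 0.15 0.00
      vertex 9.74 1.31 0.00
      vertex 9.74 1.31 9.00
    endloop
  endfacet
  facet normal 0.2226 -0.9749 0.0000
    outer loop
      vertex 4.66 0.15 0.00
      vertex 9.74 1.31 9.00
      vertex 4.66 0.15 9.00
    endloop
  endfacet
  facet normal 0.9009 -0.4341 0.0000
    outer loop
      vertex 9.74 1.31 0.00
      vertex 12.00 6.00 0.00
      vertex 12.00 6.00 9.00
    endloop
  endfacet
  facet normal 0.9009 -0.4341 0.0000
    outer loop
      vertex 9.74 1.31 0.00
      vertex 12.00 6.00 9.00
      vertex 9.74 1.31 9.00
    endloop
  endfacet
endsolid part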